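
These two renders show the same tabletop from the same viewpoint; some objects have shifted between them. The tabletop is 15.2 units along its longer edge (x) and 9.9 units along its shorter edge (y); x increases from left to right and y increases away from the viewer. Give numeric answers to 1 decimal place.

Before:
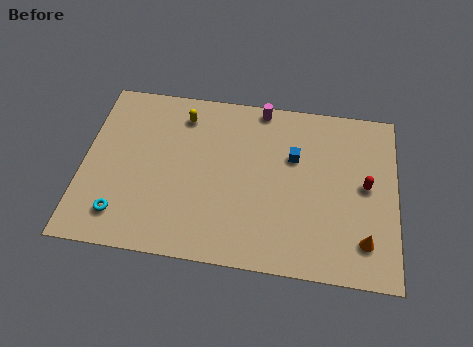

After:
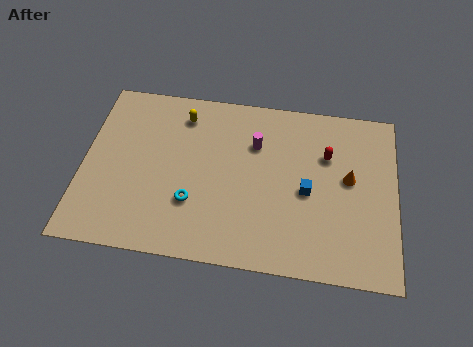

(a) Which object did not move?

the yellow capsule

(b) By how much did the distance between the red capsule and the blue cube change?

-1.3

They were about 3.7 units apart before and 2.4 after — 1.3 units closer together.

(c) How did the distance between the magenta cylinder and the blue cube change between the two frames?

+0.3

They were about 3.2 units apart before and 3.5 after — 0.3 units further apart.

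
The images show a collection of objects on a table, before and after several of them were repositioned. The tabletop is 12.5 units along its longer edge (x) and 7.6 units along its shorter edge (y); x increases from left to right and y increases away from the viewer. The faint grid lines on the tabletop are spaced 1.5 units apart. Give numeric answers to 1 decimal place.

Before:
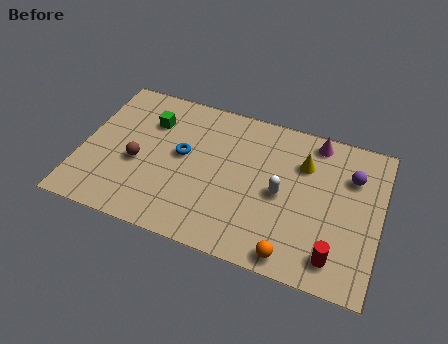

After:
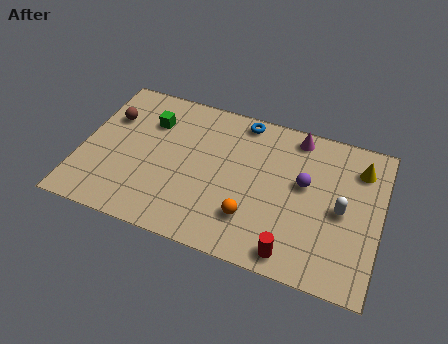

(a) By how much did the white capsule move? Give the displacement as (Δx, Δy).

(2.5, 0.0)

The white capsule was at about (8.4, 3.6) and moved to about (10.9, 3.6).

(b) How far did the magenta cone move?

0.8

The magenta cone moved from about (9.6, 6.7) to (8.8, 6.7), a distance of √(0.8² + 0.0²) ≈ 0.8.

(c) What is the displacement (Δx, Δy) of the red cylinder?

(-1.7, -0.4)

The red cylinder was at about (10.8, 1.3) and moved to about (9.1, 0.9).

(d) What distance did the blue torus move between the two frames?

3.5

The blue torus moved from about (4.2, 4.2) to (6.5, 6.8), a distance of √(2.3² + 2.6²) ≈ 3.5.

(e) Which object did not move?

the green cube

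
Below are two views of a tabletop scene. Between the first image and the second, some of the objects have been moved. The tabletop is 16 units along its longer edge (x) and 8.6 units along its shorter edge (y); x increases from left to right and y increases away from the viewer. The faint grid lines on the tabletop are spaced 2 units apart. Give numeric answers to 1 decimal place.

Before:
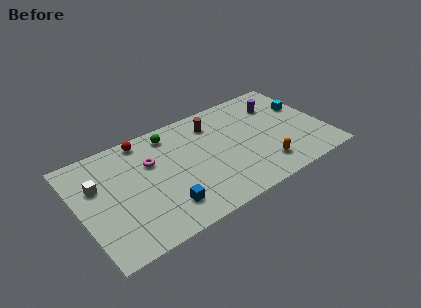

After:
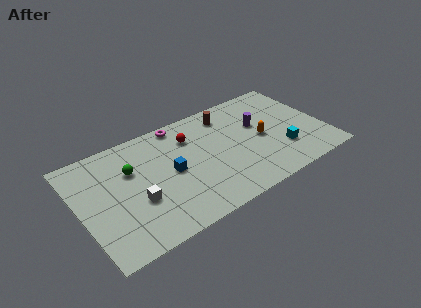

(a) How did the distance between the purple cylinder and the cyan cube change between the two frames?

+1.2

Before: roughly 1.8 units apart; after: 3.0. That's 1.2 units further apart.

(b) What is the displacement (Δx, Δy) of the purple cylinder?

(-1.5, -1.1)

The purple cylinder started near (13.4, 6.4) and ended near (11.9, 5.3).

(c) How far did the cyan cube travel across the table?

3.6

The cyan cube was near (15.0, 5.5) before and (13.0, 2.5) after, so it travelled √(2.0² + 3.0²) ≈ 3.6 units.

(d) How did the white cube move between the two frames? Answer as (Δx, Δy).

(2.2, -2.4)

The white cube started near (1.3, 5.6) and ended near (3.5, 3.2).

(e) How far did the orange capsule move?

2.3

The orange capsule was near (11.6, 1.8) before and (11.9, 4.1) after, so it travelled √(0.3² + 2.3²) ≈ 2.3 units.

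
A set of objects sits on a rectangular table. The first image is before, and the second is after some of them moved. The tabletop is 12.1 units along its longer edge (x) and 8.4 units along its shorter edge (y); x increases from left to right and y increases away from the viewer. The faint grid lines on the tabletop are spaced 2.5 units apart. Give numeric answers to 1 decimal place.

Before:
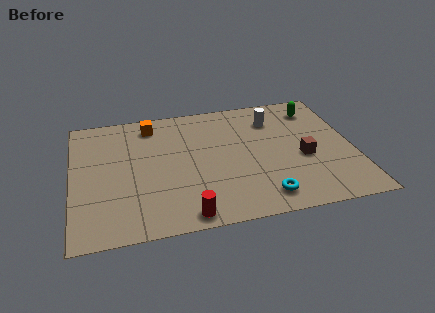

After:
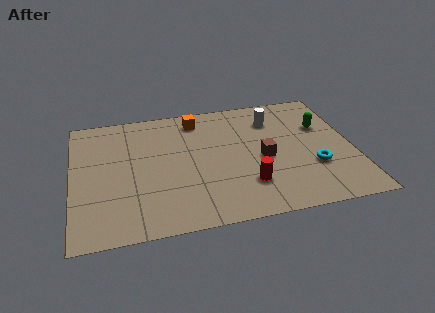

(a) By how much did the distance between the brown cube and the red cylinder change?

-4.1

They were about 5.9 units apart before and 1.8 after — 4.1 units closer together.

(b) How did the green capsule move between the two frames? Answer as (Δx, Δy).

(0.2, -1.3)

The green capsule started near (10.7, 6.8) and ended near (10.9, 5.5).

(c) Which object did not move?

the white cylinder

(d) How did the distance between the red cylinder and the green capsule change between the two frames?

-3.7

They were about 8.5 units apart before and 4.8 after — 3.7 units closer together.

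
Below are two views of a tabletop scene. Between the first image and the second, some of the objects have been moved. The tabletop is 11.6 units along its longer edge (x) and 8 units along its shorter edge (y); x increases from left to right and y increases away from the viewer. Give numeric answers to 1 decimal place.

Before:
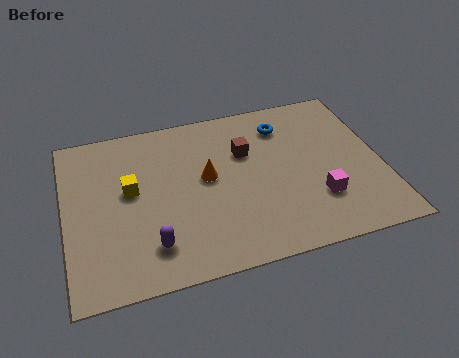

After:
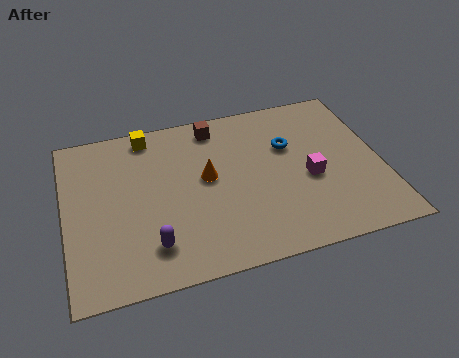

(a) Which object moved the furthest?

the yellow cube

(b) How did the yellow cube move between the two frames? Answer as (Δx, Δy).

(0.8, 2.6)

The yellow cube started near (2.4, 4.5) and ended near (3.2, 7.1).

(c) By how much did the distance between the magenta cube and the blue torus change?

-2.2

They were about 4.1 units apart before and 1.9 after — 2.2 units closer together.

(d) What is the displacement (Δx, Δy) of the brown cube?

(-1.0, 1.6)

From the two frames, the brown cube sits at roughly (6.7, 5.3) before and (5.7, 6.9) after.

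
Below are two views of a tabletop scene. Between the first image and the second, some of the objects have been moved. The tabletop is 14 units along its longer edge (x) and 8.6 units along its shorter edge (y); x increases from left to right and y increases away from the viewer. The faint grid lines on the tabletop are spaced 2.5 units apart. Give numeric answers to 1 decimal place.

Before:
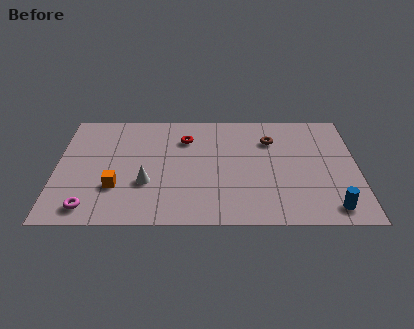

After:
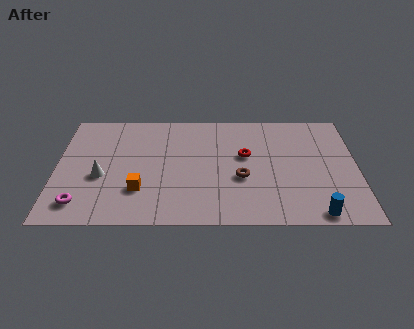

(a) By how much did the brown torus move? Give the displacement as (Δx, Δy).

(-1.4, -2.9)

The brown torus was at about (10.0, 6.3) and moved to about (8.6, 3.4).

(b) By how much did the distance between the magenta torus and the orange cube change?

+1.0

They were about 1.9 units apart before and 2.9 after — 1.0 units further apart.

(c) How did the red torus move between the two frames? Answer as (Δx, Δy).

(2.8, -1.3)

From the two frames, the red torus sits at roughly (6.0, 6.4) before and (8.8, 5.1) after.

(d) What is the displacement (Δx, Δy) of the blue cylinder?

(-0.7, -0.4)

The blue cylinder was at about (12.7, 1.2) and moved to about (12.0, 0.8).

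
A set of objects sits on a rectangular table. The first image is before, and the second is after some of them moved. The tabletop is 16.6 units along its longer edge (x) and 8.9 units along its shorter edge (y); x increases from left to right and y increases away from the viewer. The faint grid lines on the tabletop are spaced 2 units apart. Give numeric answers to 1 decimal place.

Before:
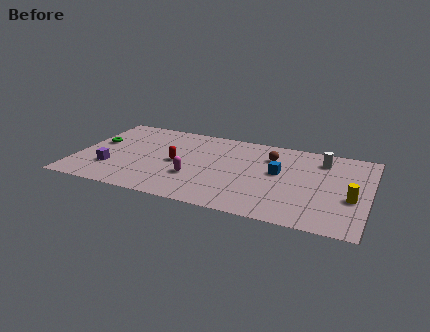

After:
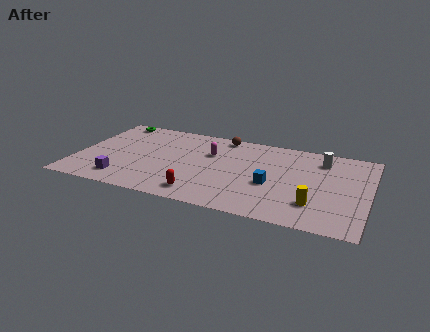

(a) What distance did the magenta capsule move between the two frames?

3.0

The magenta capsule was near (6.8, 3.0) before and (7.5, 5.9) after, so it travelled √(0.7² + 2.9²) ≈ 3.0 units.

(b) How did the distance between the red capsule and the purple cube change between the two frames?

+0.5

They were about 4.0 units apart before and 4.5 after — 0.5 units further apart.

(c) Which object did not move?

the white cylinder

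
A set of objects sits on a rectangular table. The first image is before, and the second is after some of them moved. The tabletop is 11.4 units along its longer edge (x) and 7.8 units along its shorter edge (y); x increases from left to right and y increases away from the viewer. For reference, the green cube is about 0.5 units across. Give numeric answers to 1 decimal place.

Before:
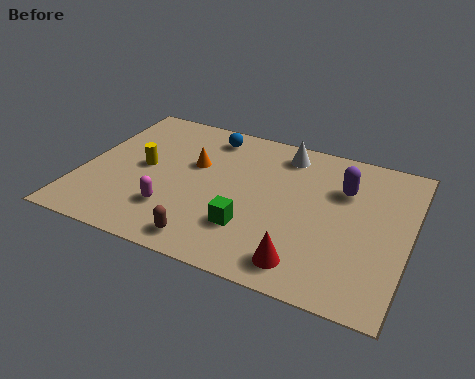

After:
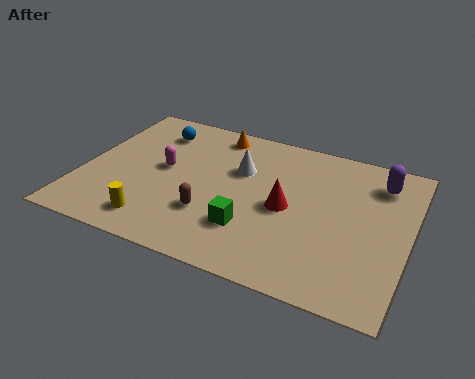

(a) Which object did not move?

the green cube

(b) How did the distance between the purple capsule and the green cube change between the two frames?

+1.4

They were about 4.3 units apart before and 5.7 after — 1.4 units further apart.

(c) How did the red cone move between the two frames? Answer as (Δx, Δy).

(-0.9, 2.5)

The red cone started near (8.1, 1.2) and ended near (7.2, 3.7).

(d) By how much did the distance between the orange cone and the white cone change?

-1.5

Before: roughly 3.5 units apart; after: 2.0. That's 1.5 units closer together.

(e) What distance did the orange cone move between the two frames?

2.1

The orange cone was near (3.8, 4.8) before and (4.3, 6.8) after, so it travelled √(0.5² + 2.0²) ≈ 2.1 units.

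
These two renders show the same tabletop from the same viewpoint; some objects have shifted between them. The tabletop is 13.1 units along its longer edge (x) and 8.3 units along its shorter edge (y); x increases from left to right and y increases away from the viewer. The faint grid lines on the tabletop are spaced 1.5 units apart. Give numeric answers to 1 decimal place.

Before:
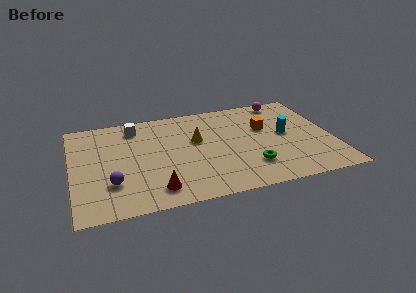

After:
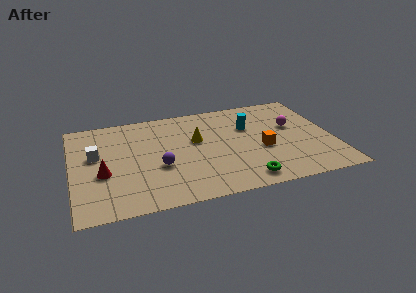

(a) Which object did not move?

the yellow cone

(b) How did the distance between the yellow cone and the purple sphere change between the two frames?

-2.4

The distance was about 5.1 in the first image and 2.7 in the second, so they moved 2.4 units closer together.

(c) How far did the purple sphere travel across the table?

2.5

From (1.9, 2.4) to (4.3, 3.2), the purple sphere covered √(2.4² + 0.8²) ≈ 2.5 units.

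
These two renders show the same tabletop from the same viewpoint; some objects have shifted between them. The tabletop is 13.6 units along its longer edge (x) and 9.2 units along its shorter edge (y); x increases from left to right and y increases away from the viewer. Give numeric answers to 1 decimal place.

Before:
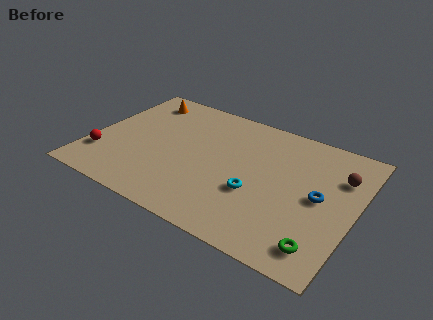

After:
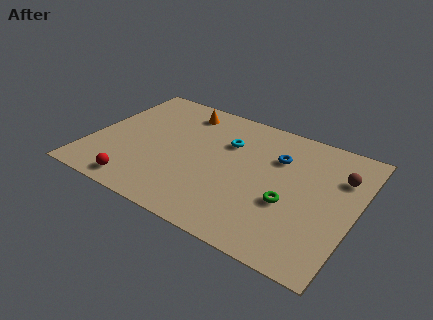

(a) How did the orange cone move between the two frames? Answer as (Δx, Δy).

(2.3, 0.0)

The orange cone was at about (1.9, 7.7) and moved to about (4.2, 7.7).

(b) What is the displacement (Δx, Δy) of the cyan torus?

(-1.9, 2.9)

The cyan torus was at about (8.7, 3.4) and moved to about (6.8, 6.3).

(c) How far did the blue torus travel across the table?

3.0

The blue torus was near (11.8, 4.6) before and (9.4, 6.4) after, so it travelled √(2.4² + 1.8²) ≈ 3.0 units.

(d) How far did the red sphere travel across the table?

2.6

From (0.8, 2.4) to (3.0, 1.1), the red sphere covered √(2.2² + 1.3²) ≈ 2.6 units.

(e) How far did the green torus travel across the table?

2.8

The green torus moved from about (12.3, 1.5) to (10.4, 3.5), a distance of √(1.9² + 2.0²) ≈ 2.8.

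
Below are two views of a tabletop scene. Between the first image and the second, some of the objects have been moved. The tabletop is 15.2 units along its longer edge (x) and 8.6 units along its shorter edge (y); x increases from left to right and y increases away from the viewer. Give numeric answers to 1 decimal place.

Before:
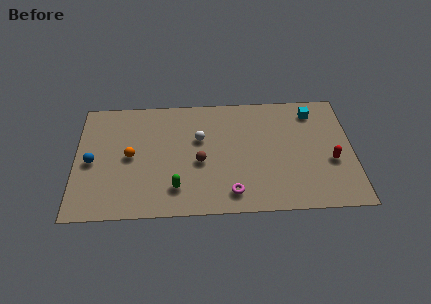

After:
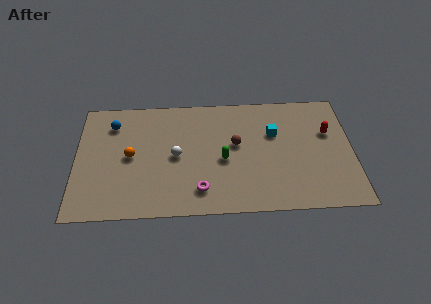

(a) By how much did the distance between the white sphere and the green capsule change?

-1.1

Before: roughly 3.7 units apart; after: 2.6. That's 1.1 units closer together.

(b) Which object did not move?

the orange sphere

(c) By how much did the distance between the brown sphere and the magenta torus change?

+0.9

Before: roughly 2.9 units apart; after: 3.8. That's 0.9 units further apart.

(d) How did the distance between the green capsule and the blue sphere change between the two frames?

+1.7

The distance was about 5.1 in the first image and 6.8 in the second, so they moved 1.7 units further apart.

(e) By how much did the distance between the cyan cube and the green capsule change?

-5.9

Before: roughly 9.2 units apart; after: 3.3. That's 5.9 units closer together.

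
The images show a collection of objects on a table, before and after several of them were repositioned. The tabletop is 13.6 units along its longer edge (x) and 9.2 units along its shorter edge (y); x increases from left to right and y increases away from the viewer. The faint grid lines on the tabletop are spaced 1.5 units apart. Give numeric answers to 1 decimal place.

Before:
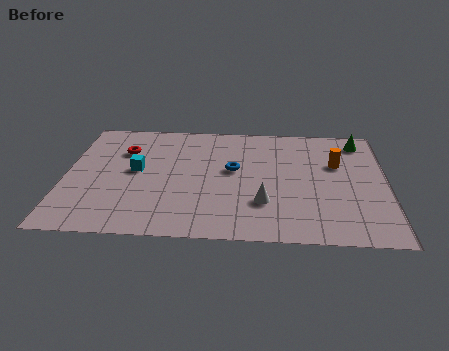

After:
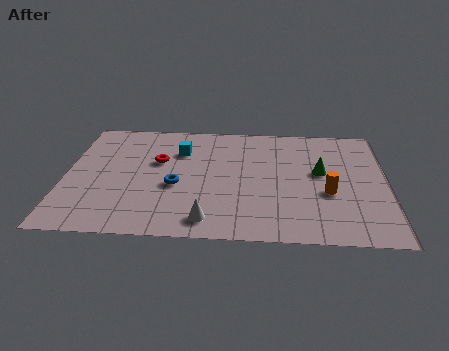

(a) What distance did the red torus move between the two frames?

1.7

The red torus was near (2.4, 6.5) before and (3.9, 5.7) after, so it travelled √(1.5² + 0.8²) ≈ 1.7 units.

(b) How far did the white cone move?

2.7

The white cone moved from about (8.4, 2.7) to (6.1, 1.3), a distance of √(2.3² + 1.4²) ≈ 2.7.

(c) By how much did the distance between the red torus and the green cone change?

-3.3

The distance was about 10.2 in the first image and 6.9 in the second, so they moved 3.3 units closer together.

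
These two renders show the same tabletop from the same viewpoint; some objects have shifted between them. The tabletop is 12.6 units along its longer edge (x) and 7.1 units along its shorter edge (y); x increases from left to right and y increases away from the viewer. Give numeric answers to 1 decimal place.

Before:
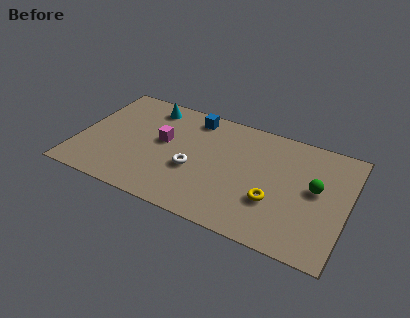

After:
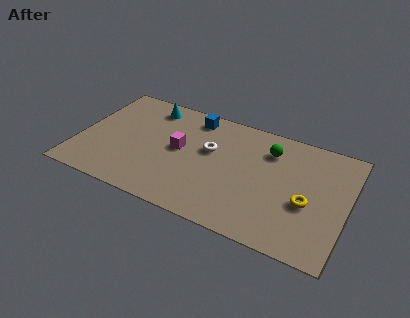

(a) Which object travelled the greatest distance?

the green sphere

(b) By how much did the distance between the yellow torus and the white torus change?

+1.1

The distance was about 3.8 in the first image and 4.9 in the second, so they moved 1.1 units further apart.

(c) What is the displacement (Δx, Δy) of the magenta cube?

(0.8, -0.2)

The magenta cube was at about (3.9, 4.0) and moved to about (4.7, 3.8).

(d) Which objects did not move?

the cyan cone and the blue cube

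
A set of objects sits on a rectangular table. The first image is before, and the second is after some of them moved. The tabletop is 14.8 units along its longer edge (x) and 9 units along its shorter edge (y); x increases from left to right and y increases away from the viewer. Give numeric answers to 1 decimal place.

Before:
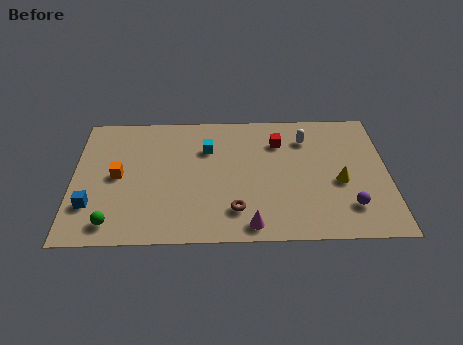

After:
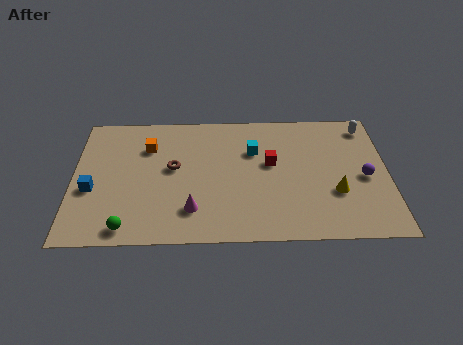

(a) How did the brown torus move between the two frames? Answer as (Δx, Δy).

(-2.9, 3.0)

The brown torus was at about (7.6, 2.0) and moved to about (4.7, 5.0).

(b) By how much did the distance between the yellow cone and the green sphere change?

-1.0

The distance was about 10.9 in the first image and 9.9 in the second, so they moved 1.0 units closer together.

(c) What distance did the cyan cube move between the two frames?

2.2

The cyan cube moved from about (6.3, 6.3) to (8.5, 6.1), a distance of √(2.2² + 0.2²) ≈ 2.2.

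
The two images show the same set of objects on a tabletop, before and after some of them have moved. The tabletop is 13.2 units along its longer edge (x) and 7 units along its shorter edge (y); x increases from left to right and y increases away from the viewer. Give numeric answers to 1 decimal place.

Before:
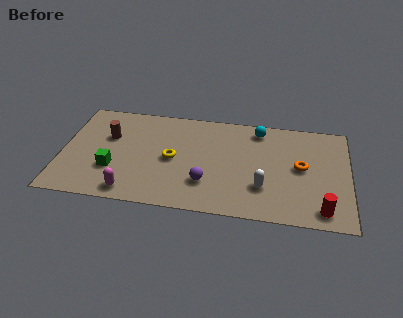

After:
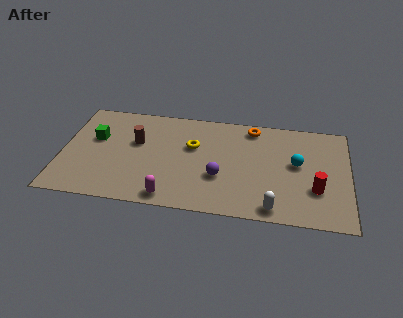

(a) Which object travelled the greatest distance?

the orange torus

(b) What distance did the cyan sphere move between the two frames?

2.8

The cyan sphere moved from about (9.0, 6.0) to (10.8, 3.9), a distance of √(1.8² + 2.1²) ≈ 2.8.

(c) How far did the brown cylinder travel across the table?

1.3

From (2.1, 4.5) to (3.4, 4.3), the brown cylinder covered √(1.3² + 0.2²) ≈ 1.3 units.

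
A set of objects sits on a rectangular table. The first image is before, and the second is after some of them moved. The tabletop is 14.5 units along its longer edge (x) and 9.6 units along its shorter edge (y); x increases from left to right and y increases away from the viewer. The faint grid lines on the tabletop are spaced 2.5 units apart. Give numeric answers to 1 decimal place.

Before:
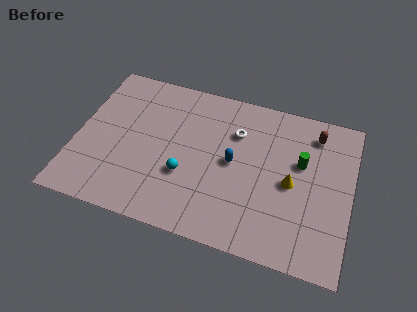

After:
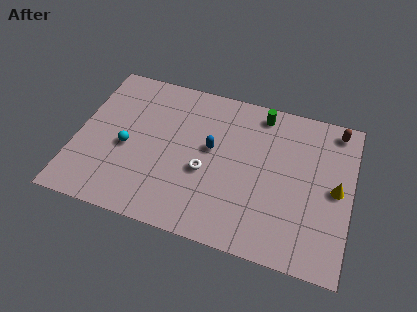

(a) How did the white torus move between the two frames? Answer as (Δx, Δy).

(-1.4, -2.9)

The white torus was at about (8.3, 6.8) and moved to about (6.9, 3.9).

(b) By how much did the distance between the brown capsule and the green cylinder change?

+1.9

Before: roughly 2.1 units apart; after: 4.0. That's 1.9 units further apart.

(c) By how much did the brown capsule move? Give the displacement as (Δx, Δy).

(1.1, 0.6)

The brown capsule started near (12.4, 7.9) and ended near (13.5, 8.5).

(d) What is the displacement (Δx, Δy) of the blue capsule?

(-1.2, 0.5)

The blue capsule was at about (8.3, 4.9) and moved to about (7.1, 5.4).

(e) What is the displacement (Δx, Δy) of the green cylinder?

(-2.3, 2.5)

From the two frames, the green cylinder sits at roughly (11.8, 5.9) before and (9.5, 8.4) after.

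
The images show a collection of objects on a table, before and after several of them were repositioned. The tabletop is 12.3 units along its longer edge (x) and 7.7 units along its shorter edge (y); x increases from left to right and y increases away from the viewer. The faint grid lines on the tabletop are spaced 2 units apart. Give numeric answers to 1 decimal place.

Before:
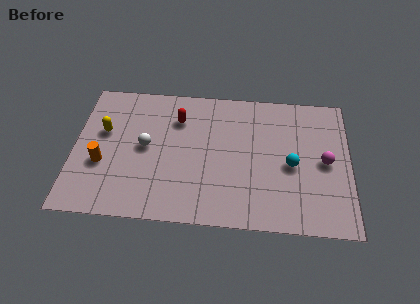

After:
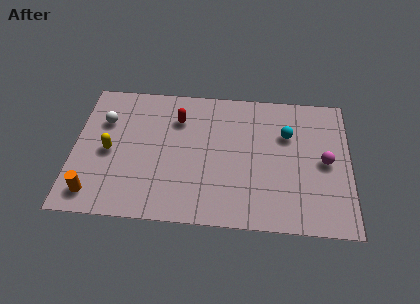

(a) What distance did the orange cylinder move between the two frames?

1.7

The orange cylinder was near (1.3, 2.9) before and (1.0, 1.2) after, so it travelled √(0.3² + 1.7²) ≈ 1.7 units.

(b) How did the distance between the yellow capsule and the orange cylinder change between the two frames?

+0.7

Before: roughly 1.8 units apart; after: 2.5. That's 0.7 units further apart.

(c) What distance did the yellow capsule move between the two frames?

1.1

The yellow capsule moved from about (1.3, 4.7) to (1.6, 3.6), a distance of √(0.3² + 1.1²) ≈ 1.1.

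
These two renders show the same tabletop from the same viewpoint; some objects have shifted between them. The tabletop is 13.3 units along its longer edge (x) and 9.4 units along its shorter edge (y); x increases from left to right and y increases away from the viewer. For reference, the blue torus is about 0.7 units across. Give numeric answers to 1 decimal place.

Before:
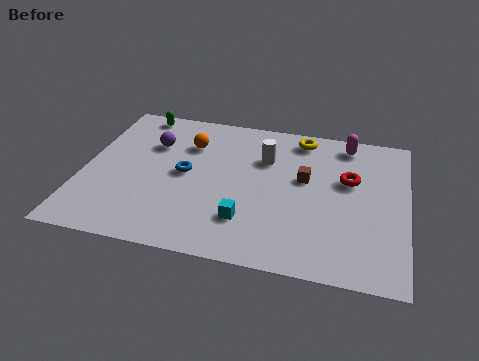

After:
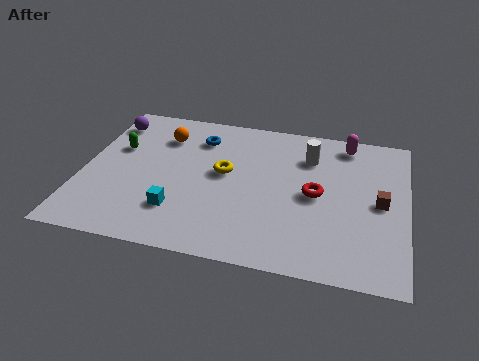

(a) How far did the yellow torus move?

4.2

The yellow torus was near (8.8, 8.2) before and (5.8, 5.2) after, so it travelled √(3.0² + 3.0²) ≈ 4.2 units.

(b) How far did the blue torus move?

2.5

From (4.2, 4.8) to (4.6, 7.3), the blue torus covered √(0.4² + 2.5²) ≈ 2.5 units.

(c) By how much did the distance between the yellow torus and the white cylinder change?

+1.6

The distance was about 2.2 in the first image and 3.8 in the second, so they moved 1.6 units further apart.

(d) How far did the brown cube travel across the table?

3.2

The brown cube was near (9.1, 5.5) before and (12.2, 4.6) after, so it travelled √(3.1² + 0.9²) ≈ 3.2 units.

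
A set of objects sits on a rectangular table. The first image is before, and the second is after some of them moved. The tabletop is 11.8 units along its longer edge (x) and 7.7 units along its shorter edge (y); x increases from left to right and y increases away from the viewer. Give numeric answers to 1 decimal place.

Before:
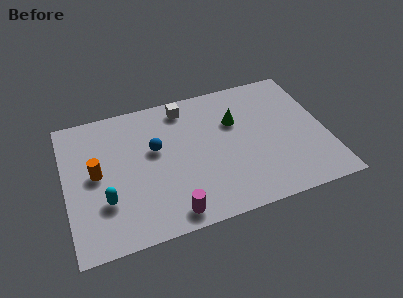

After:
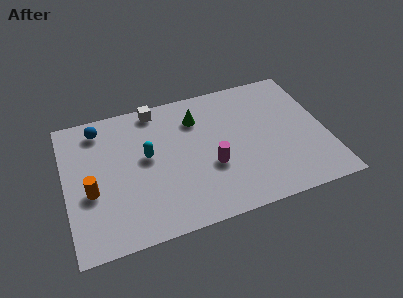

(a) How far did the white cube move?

1.3

The white cube moved from about (5.6, 6.6) to (4.3, 6.9), a distance of √(1.3² + 0.3²) ≈ 1.3.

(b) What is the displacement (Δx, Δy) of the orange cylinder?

(-0.3, -0.9)

The orange cylinder started near (1.4, 4.0) and ended near (1.1, 3.1).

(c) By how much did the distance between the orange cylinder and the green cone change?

-0.8

Before: roughly 6.5 units apart; after: 5.7. That's 0.8 units closer together.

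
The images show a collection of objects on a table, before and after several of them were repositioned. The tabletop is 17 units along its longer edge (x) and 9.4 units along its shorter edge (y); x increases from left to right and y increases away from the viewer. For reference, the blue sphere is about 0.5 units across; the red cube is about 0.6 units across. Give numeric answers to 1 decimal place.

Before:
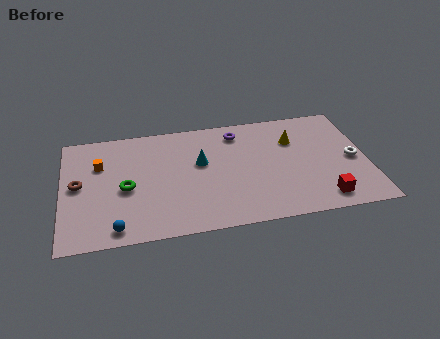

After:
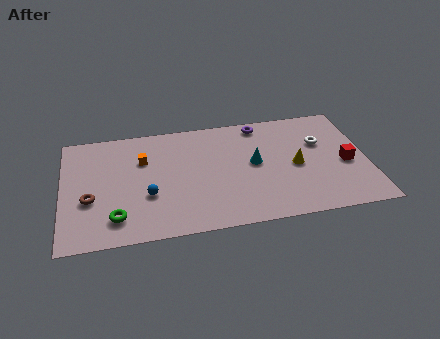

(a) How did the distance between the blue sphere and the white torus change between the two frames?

-3.5

The distance was about 13.7 in the first image and 10.2 in the second, so they moved 3.5 units closer together.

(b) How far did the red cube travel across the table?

3.1

The red cube moved from about (14.3, 1.4) to (15.8, 4.1), a distance of √(1.5² + 2.7²) ≈ 3.1.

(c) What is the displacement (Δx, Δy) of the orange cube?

(2.4, 0.0)

From the two frames, the orange cube sits at roughly (2.1, 6.4) before and (4.5, 6.4) after.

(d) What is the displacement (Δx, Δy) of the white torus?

(-1.7, 1.7)

The white torus started near (16.2, 4.4) and ended near (14.5, 6.1).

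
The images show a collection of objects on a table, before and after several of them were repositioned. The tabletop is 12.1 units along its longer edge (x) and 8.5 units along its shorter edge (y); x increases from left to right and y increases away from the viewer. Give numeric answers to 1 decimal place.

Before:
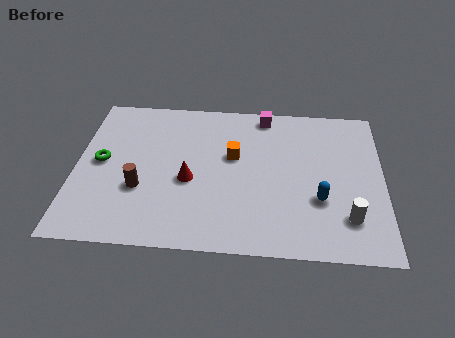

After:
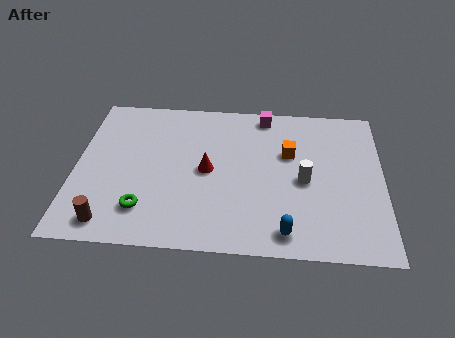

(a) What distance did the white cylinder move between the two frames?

2.5

From (10.7, 2.0) to (9.0, 3.9), the white cylinder covered √(1.7² + 1.9²) ≈ 2.5 units.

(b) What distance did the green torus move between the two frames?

3.1

The green torus was near (1.0, 4.4) before and (2.8, 1.9) after, so it travelled √(1.8² + 2.5²) ≈ 3.1 units.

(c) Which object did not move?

the magenta cube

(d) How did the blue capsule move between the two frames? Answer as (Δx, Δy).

(-1.3, -1.8)

The blue capsule was at about (9.6, 2.9) and moved to about (8.3, 1.1).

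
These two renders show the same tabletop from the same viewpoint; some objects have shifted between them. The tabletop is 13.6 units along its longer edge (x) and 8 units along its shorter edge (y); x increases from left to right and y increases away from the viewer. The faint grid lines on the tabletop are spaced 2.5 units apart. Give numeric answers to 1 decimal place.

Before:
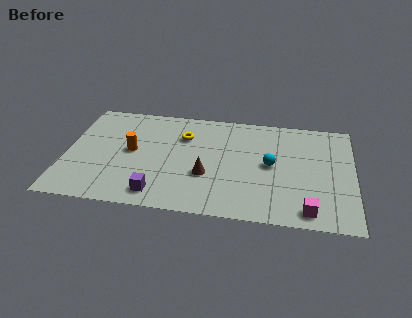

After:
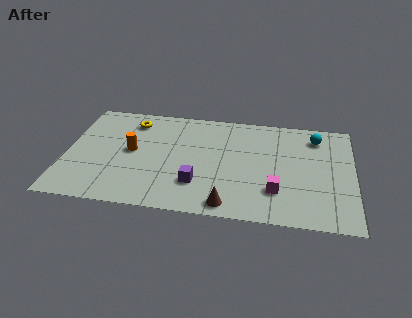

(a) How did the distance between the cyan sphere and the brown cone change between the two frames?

+3.7

The distance was about 3.2 in the first image and 6.9 in the second, so they moved 3.7 units further apart.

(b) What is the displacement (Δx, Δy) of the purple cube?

(1.8, 1.0)

The purple cube was at about (4.5, 1.2) and moved to about (6.3, 2.2).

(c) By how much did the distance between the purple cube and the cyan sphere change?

+1.0

They were about 6.0 units apart before and 7.0 after — 1.0 units further apart.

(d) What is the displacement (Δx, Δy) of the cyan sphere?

(2.1, 2.4)

From the two frames, the cyan sphere sits at roughly (9.7, 4.1) before and (11.8, 6.5) after.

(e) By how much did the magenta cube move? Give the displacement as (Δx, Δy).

(-1.5, 1.2)

From the two frames, the magenta cube sits at roughly (11.5, 1.0) before and (10.0, 2.2) after.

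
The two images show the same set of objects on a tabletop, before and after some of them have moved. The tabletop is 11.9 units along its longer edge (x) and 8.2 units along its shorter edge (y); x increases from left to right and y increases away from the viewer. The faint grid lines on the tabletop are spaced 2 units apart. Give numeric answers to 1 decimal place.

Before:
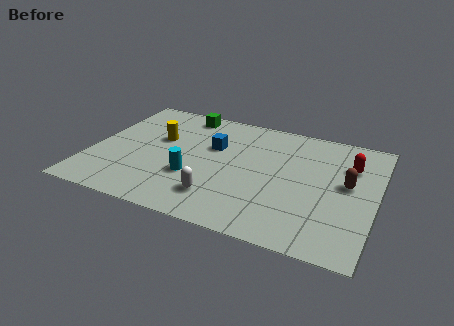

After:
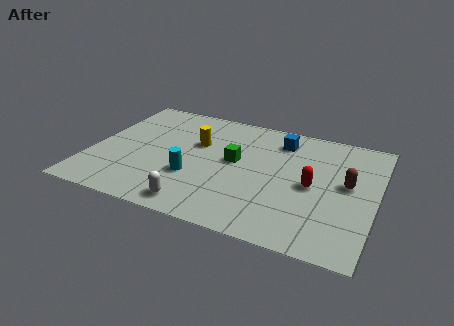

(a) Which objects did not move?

the cyan cylinder and the brown capsule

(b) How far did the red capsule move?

2.4

The red capsule was near (10.7, 5.8) before and (9.3, 3.9) after, so it travelled √(1.4² + 1.9²) ≈ 2.4 units.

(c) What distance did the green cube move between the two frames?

3.7

The green cube moved from about (3.5, 7.2) to (6.0, 4.5), a distance of √(2.5² + 2.7²) ≈ 3.7.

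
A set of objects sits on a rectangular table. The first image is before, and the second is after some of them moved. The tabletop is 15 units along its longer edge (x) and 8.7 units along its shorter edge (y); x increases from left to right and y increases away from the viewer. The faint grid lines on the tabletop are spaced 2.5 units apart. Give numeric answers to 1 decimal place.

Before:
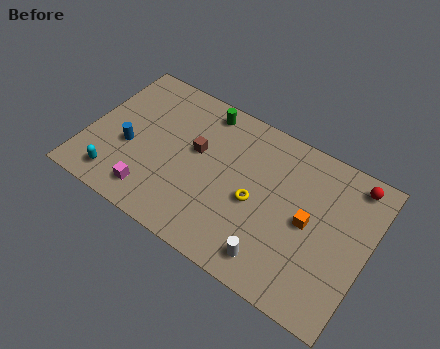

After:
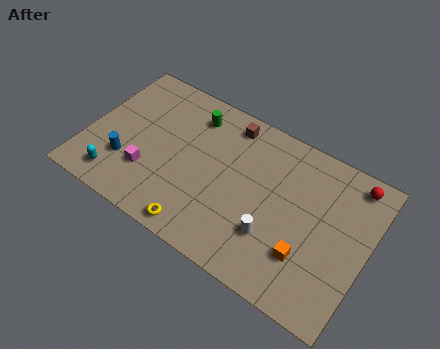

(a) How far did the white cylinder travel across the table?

1.2

The white cylinder was near (10.5, 1.4) before and (10.3, 2.6) after, so it travelled √(0.2² + 1.2²) ≈ 1.2 units.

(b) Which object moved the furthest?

the yellow torus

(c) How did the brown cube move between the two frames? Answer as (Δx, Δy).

(1.4, 2.4)

The brown cube was at about (5.7, 5.1) and moved to about (7.1, 7.5).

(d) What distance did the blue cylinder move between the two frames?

0.9

From (2.3, 3.5) to (2.3, 2.6), the blue cylinder covered √(0.0² + 0.9²) ≈ 0.9 units.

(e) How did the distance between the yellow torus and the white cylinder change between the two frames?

+1.2

The distance was about 2.9 in the first image and 4.1 in the second, so they moved 1.2 units further apart.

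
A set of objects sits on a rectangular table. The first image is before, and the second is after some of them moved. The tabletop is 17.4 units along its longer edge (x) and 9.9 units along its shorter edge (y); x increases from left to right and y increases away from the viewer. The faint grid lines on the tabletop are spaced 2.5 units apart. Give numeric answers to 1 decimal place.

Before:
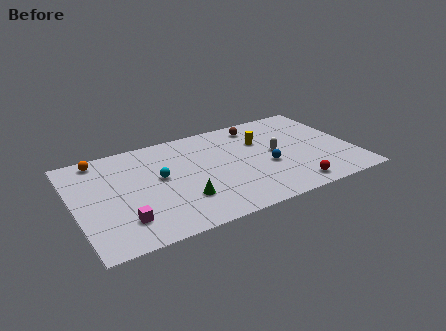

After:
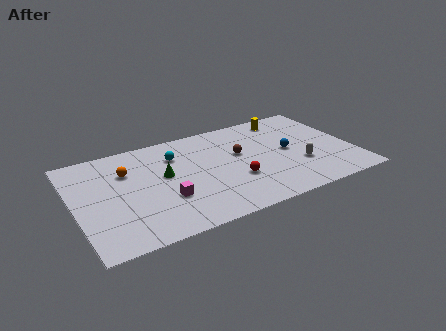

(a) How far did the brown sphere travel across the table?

2.9

The brown sphere was near (11.9, 8.4) before and (10.4, 5.9) after, so it travelled √(1.5² + 2.5²) ≈ 2.9 units.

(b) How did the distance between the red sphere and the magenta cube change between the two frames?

-6.0

The distance was about 10.4 in the first image and 4.4 in the second, so they moved 6.0 units closer together.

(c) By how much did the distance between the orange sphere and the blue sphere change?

-0.9

The distance was about 11.1 in the first image and 10.2 in the second, so they moved 0.9 units closer together.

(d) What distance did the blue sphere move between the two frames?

1.8

The blue sphere moved from about (11.9, 4.0) to (13.4, 5.0), a distance of √(1.5² + 1.0²) ≈ 1.8.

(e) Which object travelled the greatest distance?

the red sphere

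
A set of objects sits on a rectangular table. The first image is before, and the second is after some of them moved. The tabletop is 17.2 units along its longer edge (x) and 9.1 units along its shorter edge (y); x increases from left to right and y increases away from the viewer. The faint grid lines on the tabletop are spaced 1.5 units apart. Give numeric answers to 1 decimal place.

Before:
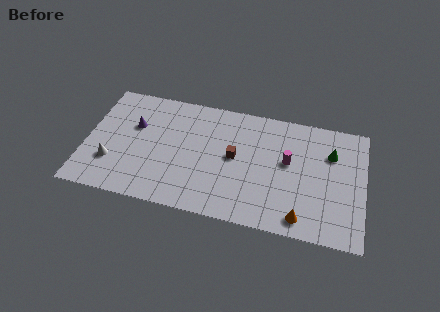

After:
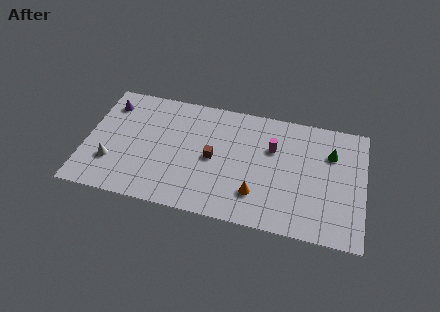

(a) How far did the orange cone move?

3.0

From (13.5, 1.2) to (10.7, 2.3), the orange cone covered √(2.8² + 1.1²) ≈ 3.0 units.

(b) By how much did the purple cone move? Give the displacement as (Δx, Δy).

(-1.7, 1.4)

The purple cone was at about (2.9, 5.8) and moved to about (1.2, 7.2).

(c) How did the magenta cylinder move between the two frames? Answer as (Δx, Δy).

(-1.0, 0.8)

The magenta cylinder was at about (12.5, 5.2) and moved to about (11.5, 6.0).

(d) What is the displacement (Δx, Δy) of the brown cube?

(-1.3, -0.4)

The brown cube was at about (9.2, 4.8) and moved to about (7.9, 4.4).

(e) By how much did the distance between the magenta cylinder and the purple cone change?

+0.8

They were about 9.6 units apart before and 10.4 after — 0.8 units further apart.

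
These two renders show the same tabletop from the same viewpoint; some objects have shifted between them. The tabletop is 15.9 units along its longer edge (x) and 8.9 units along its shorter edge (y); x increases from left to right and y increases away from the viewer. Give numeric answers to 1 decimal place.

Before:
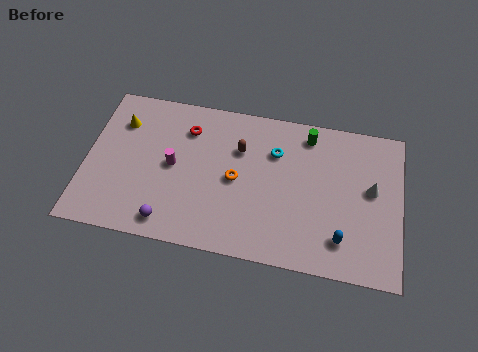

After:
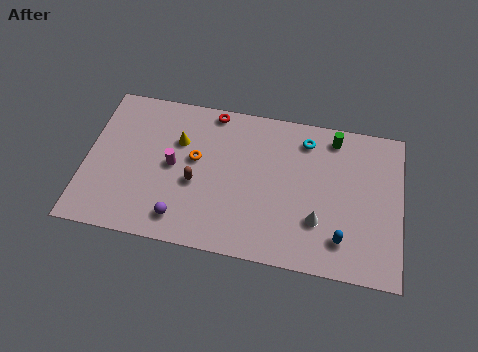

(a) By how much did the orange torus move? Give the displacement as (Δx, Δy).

(-2.1, 0.8)

The orange torus was at about (7.6, 4.3) and moved to about (5.5, 5.1).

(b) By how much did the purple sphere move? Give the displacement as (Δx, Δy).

(0.6, 0.3)

The purple sphere was at about (4.4, 1.2) and moved to about (5.0, 1.5).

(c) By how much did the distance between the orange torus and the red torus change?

-0.5

They were about 3.6 units apart before and 3.1 after — 0.5 units closer together.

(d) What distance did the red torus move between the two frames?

1.8

The red torus moved from about (5.0, 6.8) to (6.2, 8.1), a distance of √(1.2² + 1.3²) ≈ 1.8.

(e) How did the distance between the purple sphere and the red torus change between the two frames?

+1.1

The distance was about 5.6 in the first image and 6.7 in the second, so they moved 1.1 units further apart.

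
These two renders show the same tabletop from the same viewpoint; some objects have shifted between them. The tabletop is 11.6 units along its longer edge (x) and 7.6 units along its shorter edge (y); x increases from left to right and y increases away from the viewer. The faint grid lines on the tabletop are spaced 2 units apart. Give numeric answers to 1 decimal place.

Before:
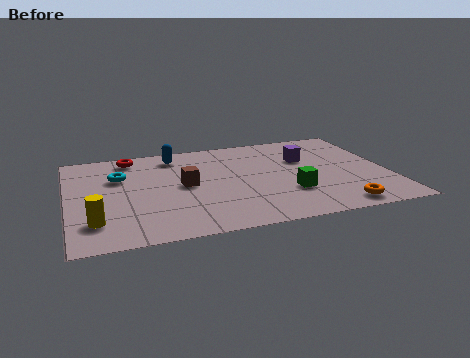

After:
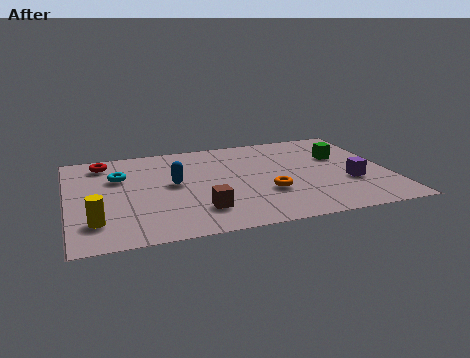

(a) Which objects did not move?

the cyan torus and the yellow cylinder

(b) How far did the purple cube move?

2.7

The purple cube moved from about (8.7, 5.0) to (10.1, 2.7), a distance of √(1.4² + 2.3²) ≈ 2.7.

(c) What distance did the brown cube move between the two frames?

2.1

The brown cube was near (4.2, 3.9) before and (4.6, 1.8) after, so it travelled √(0.4² + 2.1²) ≈ 2.1 units.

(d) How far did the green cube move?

3.3

The green cube was near (7.9, 2.4) before and (10.0, 4.9) after, so it travelled √(2.1² + 2.5²) ≈ 3.3 units.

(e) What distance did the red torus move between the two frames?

1.0

From (2.4, 6.6) to (1.4, 6.4), the red torus covered √(1.0² + 0.2²) ≈ 1.0 units.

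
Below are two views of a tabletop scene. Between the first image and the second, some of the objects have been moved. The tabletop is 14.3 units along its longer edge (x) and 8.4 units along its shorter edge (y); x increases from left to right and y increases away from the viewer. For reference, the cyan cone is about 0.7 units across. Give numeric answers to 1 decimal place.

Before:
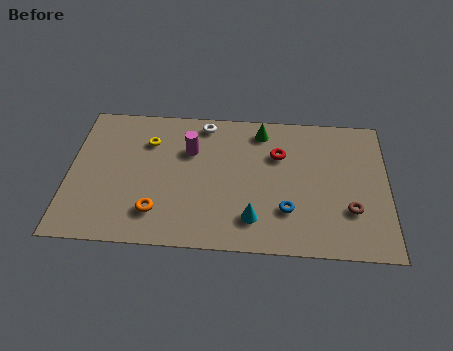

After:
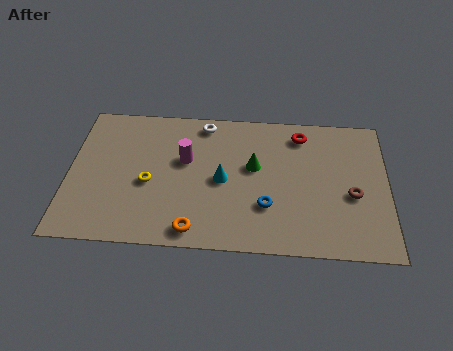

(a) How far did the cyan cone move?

2.6

The cyan cone moved from about (8.3, 1.8) to (6.9, 4.0), a distance of √(1.4² + 2.2²) ≈ 2.6.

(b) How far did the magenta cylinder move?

0.6

The magenta cylinder was near (5.4, 5.7) before and (5.2, 5.1) after, so it travelled √(0.2² + 0.6²) ≈ 0.6 units.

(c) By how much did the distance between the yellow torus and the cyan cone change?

-3.1

Before: roughly 6.4 units apart; after: 3.3. That's 3.1 units closer together.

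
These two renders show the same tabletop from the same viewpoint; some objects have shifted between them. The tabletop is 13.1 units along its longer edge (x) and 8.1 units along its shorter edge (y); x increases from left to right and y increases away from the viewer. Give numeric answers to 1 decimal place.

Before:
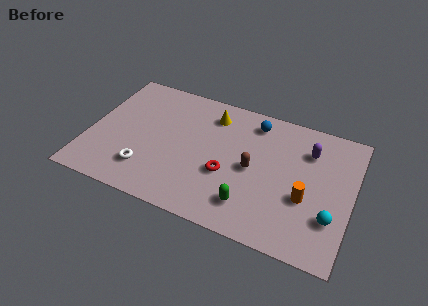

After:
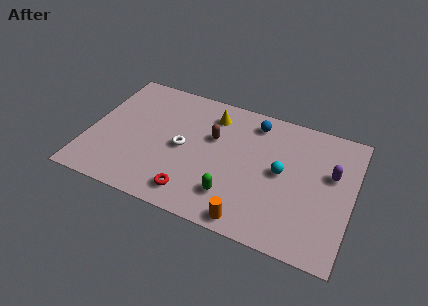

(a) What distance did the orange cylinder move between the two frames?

3.4

The orange cylinder was near (10.9, 3.1) before and (8.4, 0.8) after, so it travelled √(2.5² + 2.3²) ≈ 3.4 units.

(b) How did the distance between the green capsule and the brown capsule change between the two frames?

+1.3

Before: roughly 2.2 units apart; after: 3.5. That's 1.3 units further apart.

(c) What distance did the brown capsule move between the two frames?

2.4

From (8.2, 3.9) to (6.1, 5.1), the brown capsule covered √(2.1² + 1.2²) ≈ 2.4 units.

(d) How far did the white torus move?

2.6

The white torus was near (3.1, 1.9) before and (4.7, 3.9) after, so it travelled √(1.6² + 2.0²) ≈ 2.6 units.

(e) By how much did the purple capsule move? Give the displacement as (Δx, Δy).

(1.2, -1.0)

From the two frames, the purple capsule sits at roughly (10.8, 6.0) before and (12.0, 5.0) after.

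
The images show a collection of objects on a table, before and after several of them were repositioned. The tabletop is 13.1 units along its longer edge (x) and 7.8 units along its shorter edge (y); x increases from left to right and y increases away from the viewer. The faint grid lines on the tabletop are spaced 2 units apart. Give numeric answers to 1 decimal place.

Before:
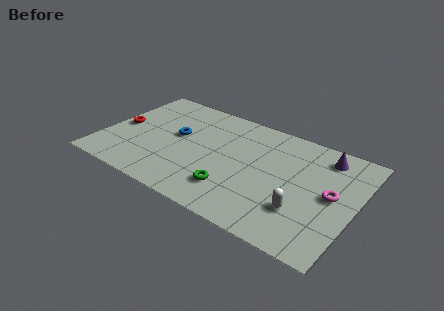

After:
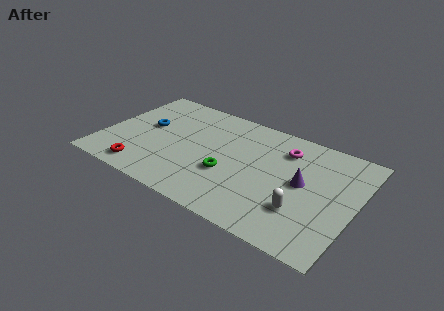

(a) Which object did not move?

the white capsule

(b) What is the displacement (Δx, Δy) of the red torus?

(1.7, -2.7)

The red torus started near (0.8, 3.8) and ended near (2.5, 1.1).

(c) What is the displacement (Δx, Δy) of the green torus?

(-0.4, 1.0)

The green torus was at about (7.1, 1.9) and moved to about (6.7, 2.9).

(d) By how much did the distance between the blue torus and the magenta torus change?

-0.9

Before: roughly 8.2 units apart; after: 7.3. That's 0.9 units closer together.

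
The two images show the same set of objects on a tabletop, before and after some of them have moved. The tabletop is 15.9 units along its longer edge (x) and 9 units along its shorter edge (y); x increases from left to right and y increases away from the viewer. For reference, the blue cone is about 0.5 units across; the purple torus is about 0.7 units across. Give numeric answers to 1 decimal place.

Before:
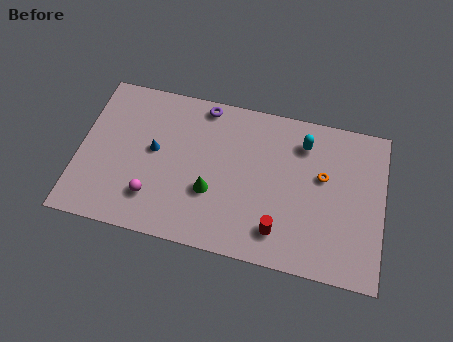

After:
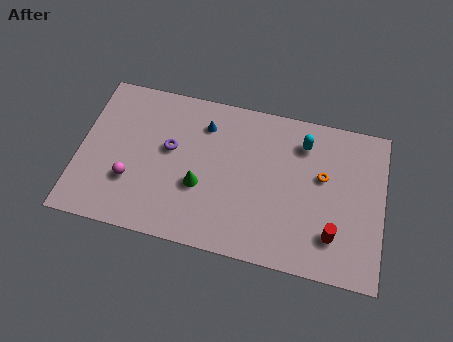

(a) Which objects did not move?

the cyan capsule and the orange torus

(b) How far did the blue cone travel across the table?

3.3

The blue cone was near (3.9, 4.9) before and (6.4, 7.0) after, so it travelled √(2.5² + 2.1²) ≈ 3.3 units.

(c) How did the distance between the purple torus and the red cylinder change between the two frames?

+1.6

They were about 7.6 units apart before and 9.2 after — 1.6 units further apart.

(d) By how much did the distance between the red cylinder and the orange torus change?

-0.9

They were about 4.2 units apart before and 3.3 after — 0.9 units closer together.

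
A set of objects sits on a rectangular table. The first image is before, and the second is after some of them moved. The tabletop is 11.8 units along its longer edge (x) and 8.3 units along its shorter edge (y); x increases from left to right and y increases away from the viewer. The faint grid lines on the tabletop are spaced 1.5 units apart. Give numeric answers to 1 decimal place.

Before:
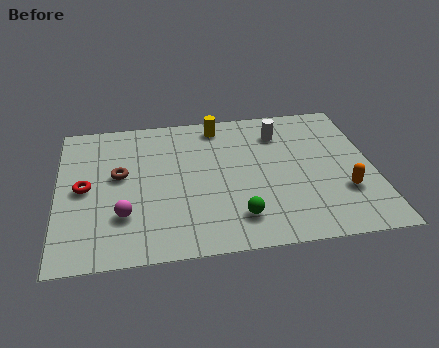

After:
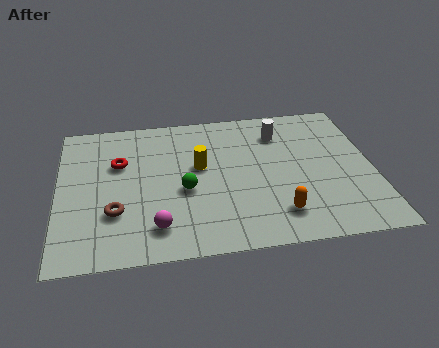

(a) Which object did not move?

the white cylinder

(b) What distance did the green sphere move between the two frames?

2.6

The green sphere was near (6.6, 1.7) before and (4.7, 3.5) after, so it travelled √(1.9² + 1.8²) ≈ 2.6 units.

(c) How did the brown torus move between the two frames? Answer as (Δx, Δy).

(-0.2, -2.1)

The brown torus started near (2.3, 4.7) and ended near (2.1, 2.6).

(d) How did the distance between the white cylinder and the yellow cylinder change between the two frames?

+1.1

The distance was about 2.4 in the first image and 3.5 in the second, so they moved 1.1 units further apart.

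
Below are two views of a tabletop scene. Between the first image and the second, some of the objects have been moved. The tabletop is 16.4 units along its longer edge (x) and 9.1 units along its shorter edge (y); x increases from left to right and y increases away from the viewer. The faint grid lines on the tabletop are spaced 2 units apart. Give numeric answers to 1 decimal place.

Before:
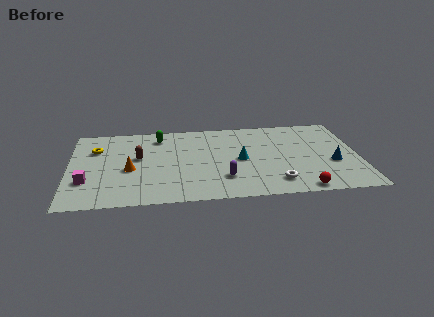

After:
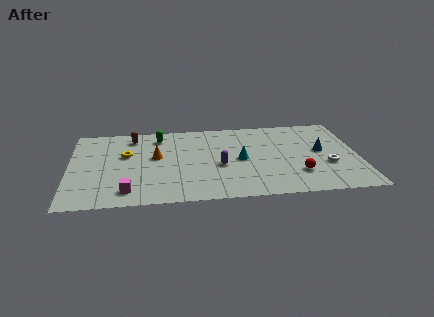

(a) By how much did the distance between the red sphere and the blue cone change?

-0.5

The distance was about 3.3 in the first image and 2.8 in the second, so they moved 0.5 units closer together.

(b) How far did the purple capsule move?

1.4

The purple capsule was near (8.7, 2.4) before and (8.5, 3.8) after, so it travelled √(0.2² + 1.4²) ≈ 1.4 units.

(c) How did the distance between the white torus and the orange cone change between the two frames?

+1.4

Before: roughly 8.5 units apart; after: 9.9. That's 1.4 units further apart.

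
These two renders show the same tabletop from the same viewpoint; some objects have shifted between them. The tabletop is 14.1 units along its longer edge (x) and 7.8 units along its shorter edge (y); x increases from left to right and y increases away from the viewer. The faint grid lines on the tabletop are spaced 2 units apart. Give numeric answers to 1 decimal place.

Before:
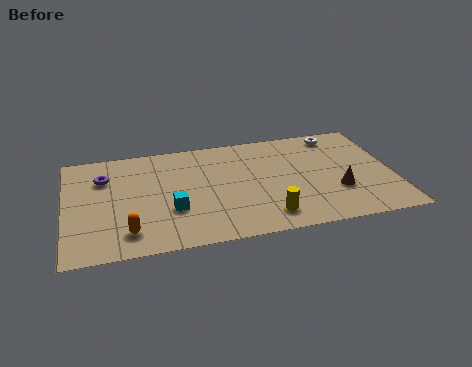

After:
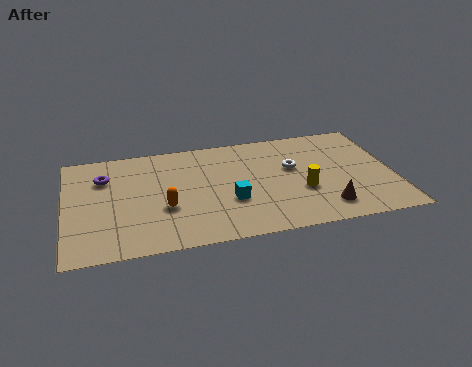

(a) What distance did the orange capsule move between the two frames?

2.1

The orange capsule moved from about (2.6, 1.5) to (4.2, 2.9), a distance of √(1.6² + 1.4²) ≈ 2.1.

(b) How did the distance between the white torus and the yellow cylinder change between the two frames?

-4.6

They were about 6.4 units apart before and 1.8 after — 4.6 units closer together.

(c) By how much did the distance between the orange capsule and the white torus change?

-4.8

The distance was about 10.7 in the first image and 5.9 in the second, so they moved 4.8 units closer together.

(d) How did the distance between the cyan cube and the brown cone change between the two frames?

-2.9

Before: roughly 7.1 units apart; after: 4.2. That's 2.9 units closer together.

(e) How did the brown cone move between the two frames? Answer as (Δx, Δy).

(-0.6, -1.1)

The brown cone was at about (11.6, 2.6) and moved to about (11.0, 1.5).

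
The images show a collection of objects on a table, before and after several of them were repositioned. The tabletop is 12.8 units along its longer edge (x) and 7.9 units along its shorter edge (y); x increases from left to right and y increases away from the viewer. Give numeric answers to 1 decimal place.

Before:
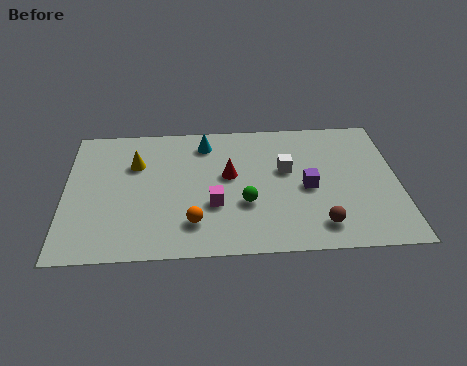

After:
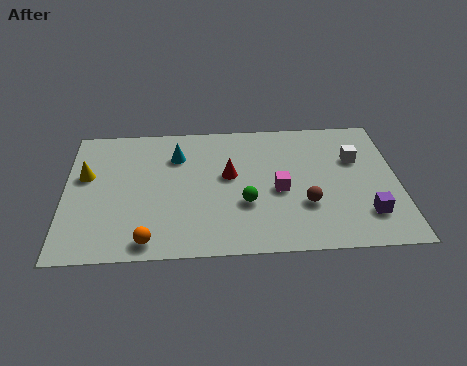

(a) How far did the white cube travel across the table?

2.7

The white cube was near (8.5, 4.7) before and (11.2, 5.2) after, so it travelled √(2.7² + 0.5²) ≈ 2.7 units.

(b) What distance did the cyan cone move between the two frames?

1.3

From (5.4, 6.5) to (4.3, 5.8), the cyan cone covered √(1.1² + 0.7²) ≈ 1.3 units.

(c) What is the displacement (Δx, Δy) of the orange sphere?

(-1.7, -0.9)

The orange sphere started near (4.9, 1.8) and ended near (3.2, 0.9).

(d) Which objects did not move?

the green sphere and the red cone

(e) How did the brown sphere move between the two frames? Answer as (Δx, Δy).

(-0.5, 1.2)

The brown sphere started near (9.7, 1.4) and ended near (9.2, 2.6).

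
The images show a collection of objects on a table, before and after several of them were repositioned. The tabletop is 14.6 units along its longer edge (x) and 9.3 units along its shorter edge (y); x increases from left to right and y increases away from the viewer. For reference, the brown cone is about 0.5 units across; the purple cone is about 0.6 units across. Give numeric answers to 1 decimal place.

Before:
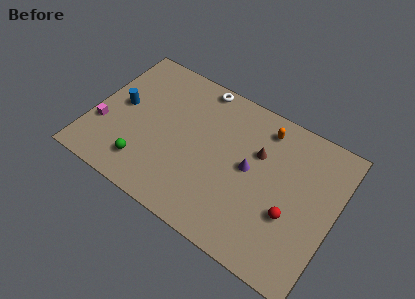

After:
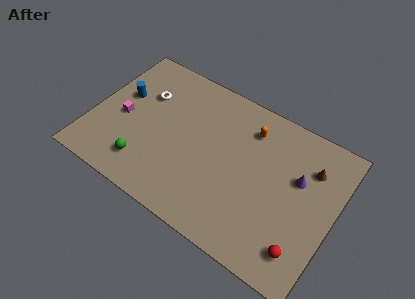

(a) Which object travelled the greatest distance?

the white torus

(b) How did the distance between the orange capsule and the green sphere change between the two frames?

-0.9

They were about 8.6 units apart before and 7.7 after — 0.9 units closer together.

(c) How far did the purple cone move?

2.9

From (9.5, 4.9) to (12.3, 5.8), the purple cone covered √(2.8² + 0.9²) ≈ 2.9 units.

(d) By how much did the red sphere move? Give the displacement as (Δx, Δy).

(1.0, -1.6)

The red sphere was at about (12.2, 3.4) and moved to about (13.2, 1.8).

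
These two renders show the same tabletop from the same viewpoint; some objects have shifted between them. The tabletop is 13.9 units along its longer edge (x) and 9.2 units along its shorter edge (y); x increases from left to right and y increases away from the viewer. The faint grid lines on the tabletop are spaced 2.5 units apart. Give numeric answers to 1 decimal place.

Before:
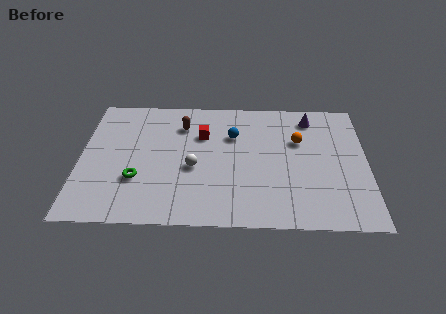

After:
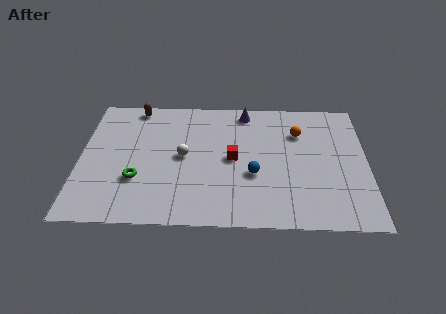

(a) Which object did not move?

the green torus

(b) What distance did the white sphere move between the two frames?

0.9

The white sphere moved from about (5.5, 3.9) to (5.0, 4.7), a distance of √(0.5² + 0.8²) ≈ 0.9.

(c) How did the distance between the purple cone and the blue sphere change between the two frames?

+0.6

Before: roughly 4.0 units apart; after: 4.6. That's 0.6 units further apart.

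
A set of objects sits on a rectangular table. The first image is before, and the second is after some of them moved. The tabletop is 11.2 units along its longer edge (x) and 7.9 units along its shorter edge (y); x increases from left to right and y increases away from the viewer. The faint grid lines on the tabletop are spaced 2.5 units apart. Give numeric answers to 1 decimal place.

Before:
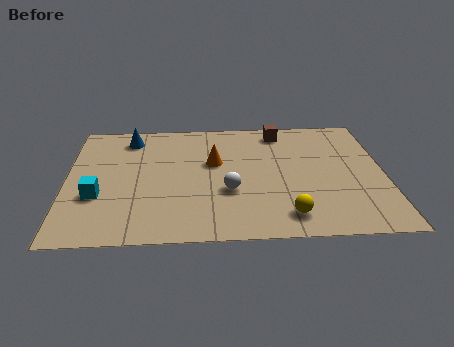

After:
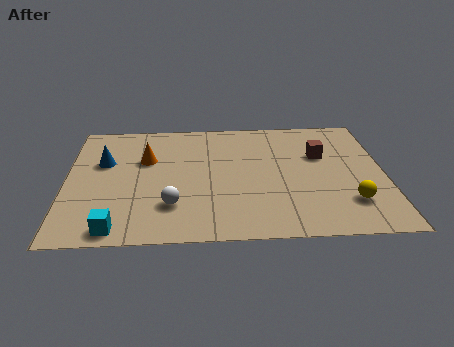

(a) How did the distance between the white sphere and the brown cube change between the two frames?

+1.8

The distance was about 4.3 in the first image and 6.1 in the second, so they moved 1.8 units further apart.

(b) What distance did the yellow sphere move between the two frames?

2.3

The yellow sphere moved from about (7.7, 1.3) to (9.9, 2.0), a distance of √(2.2² + 0.7²) ≈ 2.3.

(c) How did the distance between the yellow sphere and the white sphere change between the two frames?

+3.6

They were about 2.6 units apart before and 6.2 after — 3.6 units further apart.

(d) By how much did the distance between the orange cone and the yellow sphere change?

+3.4

Before: roughly 4.3 units apart; after: 7.7. That's 3.4 units further apart.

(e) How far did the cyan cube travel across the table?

2.1

The cyan cube was near (1.1, 2.8) before and (1.8, 0.8) after, so it travelled √(0.7² + 2.0²) ≈ 2.1 units.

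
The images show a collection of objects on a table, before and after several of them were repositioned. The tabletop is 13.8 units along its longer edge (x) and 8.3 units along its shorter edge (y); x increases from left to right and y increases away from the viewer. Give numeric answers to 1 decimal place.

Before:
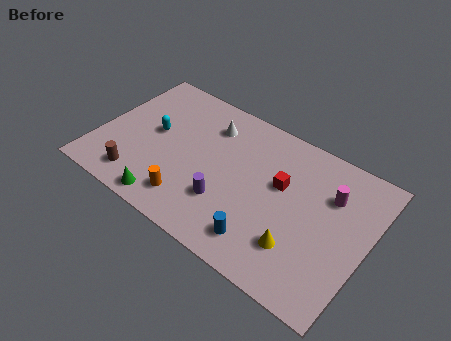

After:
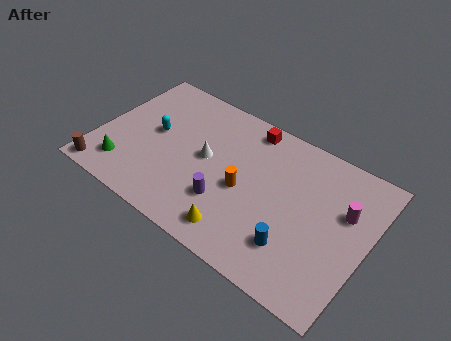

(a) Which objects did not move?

the purple cylinder and the cyan capsule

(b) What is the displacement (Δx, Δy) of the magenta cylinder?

(0.8, -0.5)

The magenta cylinder started near (11.7, 5.8) and ended near (12.5, 5.3).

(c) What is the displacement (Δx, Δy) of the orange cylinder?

(2.4, 2.1)

The orange cylinder was at about (5.2, 1.6) and moved to about (7.6, 3.7).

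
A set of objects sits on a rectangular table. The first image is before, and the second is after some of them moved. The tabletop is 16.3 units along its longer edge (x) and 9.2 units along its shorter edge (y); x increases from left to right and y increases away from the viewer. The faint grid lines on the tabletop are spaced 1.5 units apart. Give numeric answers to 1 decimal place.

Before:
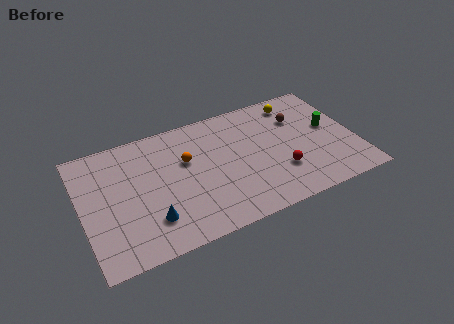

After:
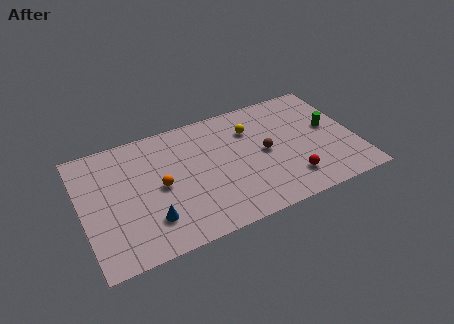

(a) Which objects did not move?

the green cylinder and the blue cone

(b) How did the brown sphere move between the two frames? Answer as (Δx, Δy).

(-2.3, -1.9)

The brown sphere was at about (13.2, 6.5) and moved to about (10.9, 4.6).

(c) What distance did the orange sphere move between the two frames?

2.1

The orange sphere moved from about (6.3, 5.8) to (4.6, 4.5), a distance of √(1.7² + 1.3²) ≈ 2.1.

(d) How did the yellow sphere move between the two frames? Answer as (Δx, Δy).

(-2.9, -1.1)

The yellow sphere started near (13.2, 7.8) and ended near (10.3, 6.7).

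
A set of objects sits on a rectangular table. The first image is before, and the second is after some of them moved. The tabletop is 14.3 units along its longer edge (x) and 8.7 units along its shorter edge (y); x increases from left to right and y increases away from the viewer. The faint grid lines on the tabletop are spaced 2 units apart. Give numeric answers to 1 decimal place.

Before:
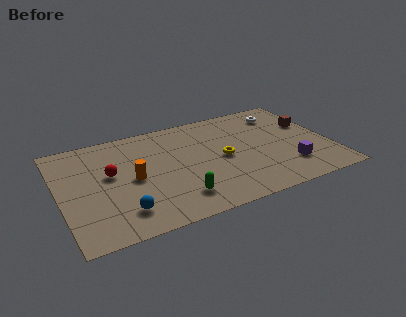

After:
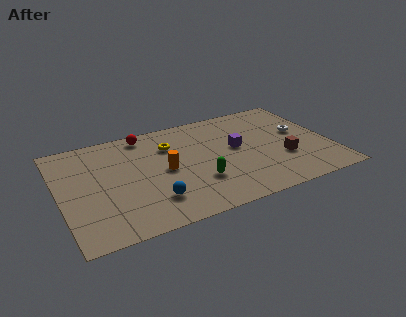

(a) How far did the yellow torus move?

3.3

The yellow torus was near (8.6, 4.2) before and (6.0, 6.3) after, so it travelled √(2.6² + 2.1²) ≈ 3.3 units.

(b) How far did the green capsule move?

1.5

The green capsule moved from about (5.9, 1.8) to (7.1, 2.7), a distance of √(1.2² + 0.9²) ≈ 1.5.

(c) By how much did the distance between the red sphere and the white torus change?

-1.2

They were about 9.7 units apart before and 8.5 after — 1.2 units closer together.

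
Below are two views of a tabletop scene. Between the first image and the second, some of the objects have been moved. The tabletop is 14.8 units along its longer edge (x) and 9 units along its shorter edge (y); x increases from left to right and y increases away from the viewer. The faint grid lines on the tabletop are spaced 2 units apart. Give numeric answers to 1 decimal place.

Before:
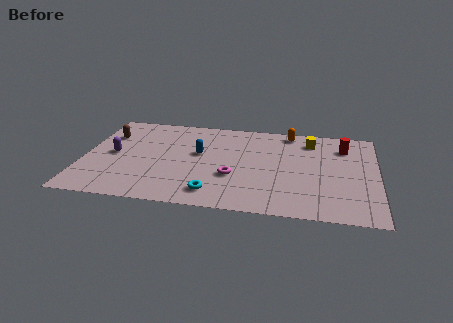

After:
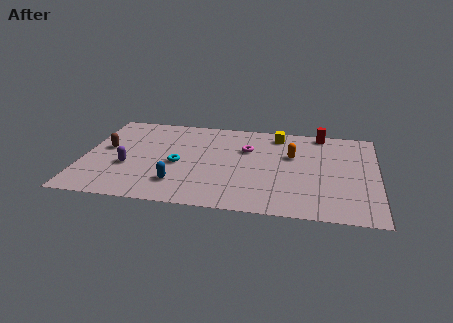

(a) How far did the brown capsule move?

1.4

The brown capsule was near (1.1, 6.4) before and (1.1, 5.0) after, so it travelled √(0.0² + 1.4²) ≈ 1.4 units.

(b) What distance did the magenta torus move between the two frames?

2.9

The magenta torus was near (7.6, 3.2) before and (8.2, 6.0) after, so it travelled √(0.6² + 2.8²) ≈ 2.9 units.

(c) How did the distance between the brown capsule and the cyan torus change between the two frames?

-3.6

They were about 7.4 units apart before and 3.8 after — 3.6 units closer together.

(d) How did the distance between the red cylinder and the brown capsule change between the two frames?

-0.7

They were about 12.0 units apart before and 11.3 after — 0.7 units closer together.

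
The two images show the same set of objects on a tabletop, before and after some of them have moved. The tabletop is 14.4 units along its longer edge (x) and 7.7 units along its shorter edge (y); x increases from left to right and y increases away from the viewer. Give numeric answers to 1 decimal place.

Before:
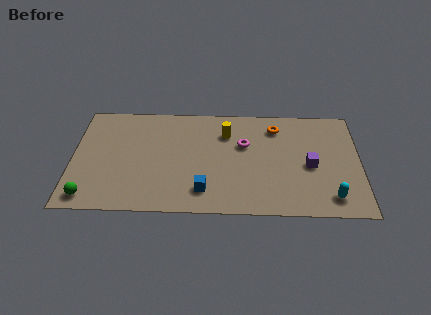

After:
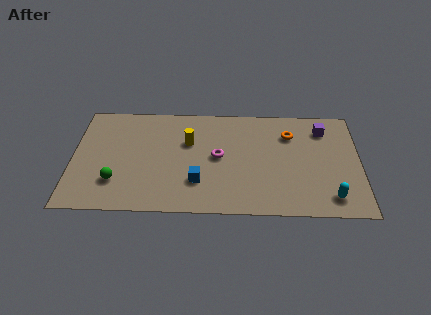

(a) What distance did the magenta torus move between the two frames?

1.6

The magenta torus moved from about (8.6, 4.9) to (7.3, 4.0), a distance of √(1.3² + 0.9²) ≈ 1.6.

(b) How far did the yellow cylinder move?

2.0

The yellow cylinder moved from about (7.7, 5.7) to (5.8, 5.0), a distance of √(1.9² + 0.7²) ≈ 2.0.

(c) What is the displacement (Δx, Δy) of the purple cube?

(0.7, 2.6)

From the two frames, the purple cube sits at roughly (11.9, 3.5) before and (12.6, 6.1) after.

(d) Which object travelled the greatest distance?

the purple cube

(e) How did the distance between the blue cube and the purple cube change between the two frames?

+1.8

The distance was about 5.6 in the first image and 7.4 in the second, so they moved 1.8 units further apart.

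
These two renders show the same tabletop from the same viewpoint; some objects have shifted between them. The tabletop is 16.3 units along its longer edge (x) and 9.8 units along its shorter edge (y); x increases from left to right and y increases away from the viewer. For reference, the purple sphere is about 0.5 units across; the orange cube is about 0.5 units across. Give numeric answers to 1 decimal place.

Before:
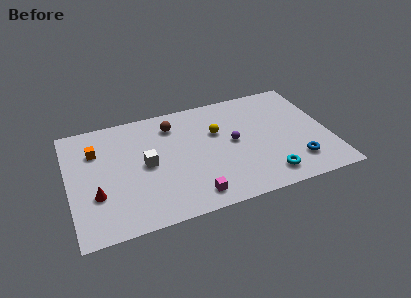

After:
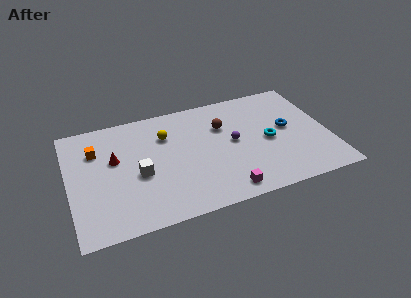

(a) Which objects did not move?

the purple sphere and the orange cube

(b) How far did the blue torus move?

3.1

The blue torus moved from about (14.0, 2.2) to (13.8, 5.3), a distance of √(0.2² + 3.1²) ≈ 3.1.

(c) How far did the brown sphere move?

3.3

The brown sphere was near (6.7, 7.8) before and (9.8, 6.7) after, so it travelled √(3.1² + 1.1²) ≈ 3.3 units.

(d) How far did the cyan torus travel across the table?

3.0

The cyan torus was near (12.1, 1.6) before and (12.5, 4.6) after, so it travelled √(0.4² + 3.0²) ≈ 3.0 units.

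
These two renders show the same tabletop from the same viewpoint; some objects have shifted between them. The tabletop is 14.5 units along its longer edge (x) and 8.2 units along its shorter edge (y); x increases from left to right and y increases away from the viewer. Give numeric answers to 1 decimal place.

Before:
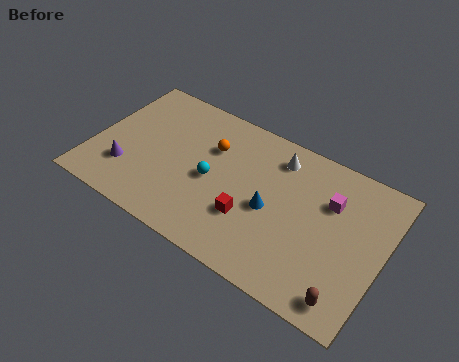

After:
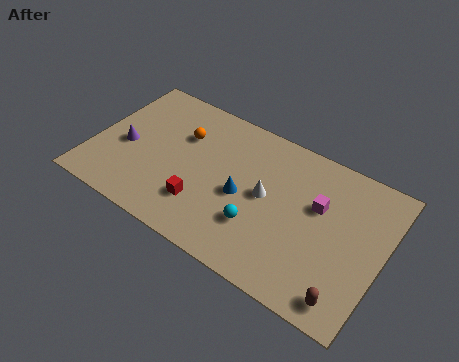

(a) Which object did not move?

the brown capsule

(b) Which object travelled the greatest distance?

the cyan sphere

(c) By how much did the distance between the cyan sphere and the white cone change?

-2.3

They were about 4.1 units apart before and 1.8 after — 2.3 units closer together.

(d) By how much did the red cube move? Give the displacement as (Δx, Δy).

(-2.3, -0.5)

From the two frames, the red cube sits at roughly (8.1, 2.7) before and (5.8, 2.2) after.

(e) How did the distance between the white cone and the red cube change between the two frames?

-0.5

The distance was about 4.1 in the first image and 3.6 in the second, so they moved 0.5 units closer together.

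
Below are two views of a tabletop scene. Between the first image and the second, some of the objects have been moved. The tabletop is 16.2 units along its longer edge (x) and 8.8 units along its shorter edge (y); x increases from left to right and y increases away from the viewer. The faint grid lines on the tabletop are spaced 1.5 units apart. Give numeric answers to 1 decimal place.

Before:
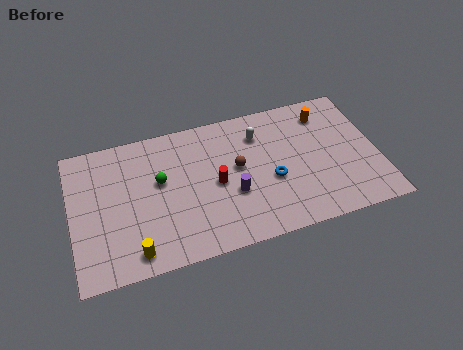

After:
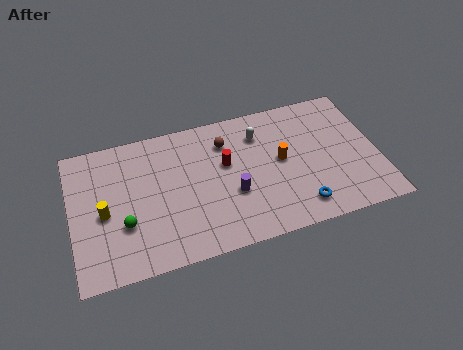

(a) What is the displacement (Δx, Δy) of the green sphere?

(-2.0, -2.2)

The green sphere started near (4.7, 5.2) and ended near (2.7, 3.0).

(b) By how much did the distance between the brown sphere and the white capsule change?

-0.4

They were about 2.2 units apart before and 1.8 after — 0.4 units closer together.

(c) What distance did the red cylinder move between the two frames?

1.3

The red cylinder was near (7.6, 4.2) before and (8.2, 5.3) after, so it travelled √(0.6² + 1.1²) ≈ 1.3 units.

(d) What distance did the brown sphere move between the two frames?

1.9

From (8.8, 4.9) to (8.3, 6.7), the brown sphere covered √(0.5² + 1.8²) ≈ 1.9 units.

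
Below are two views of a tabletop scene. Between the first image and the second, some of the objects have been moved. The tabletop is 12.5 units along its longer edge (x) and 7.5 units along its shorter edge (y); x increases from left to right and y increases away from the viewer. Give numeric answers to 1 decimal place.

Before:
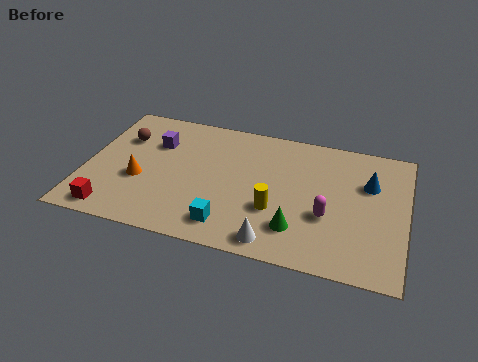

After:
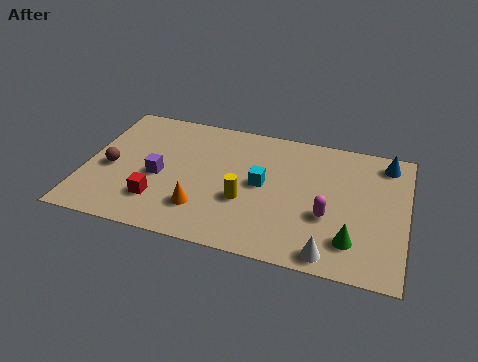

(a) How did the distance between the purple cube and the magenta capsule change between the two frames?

-0.7

Before: roughly 7.3 units apart; after: 6.6. That's 0.7 units closer together.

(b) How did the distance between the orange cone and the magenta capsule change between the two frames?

-2.4

They were about 7.3 units apart before and 4.9 after — 2.4 units closer together.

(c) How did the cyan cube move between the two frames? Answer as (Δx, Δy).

(1.1, 2.6)

The cyan cube started near (5.8, 1.3) and ended near (6.9, 3.9).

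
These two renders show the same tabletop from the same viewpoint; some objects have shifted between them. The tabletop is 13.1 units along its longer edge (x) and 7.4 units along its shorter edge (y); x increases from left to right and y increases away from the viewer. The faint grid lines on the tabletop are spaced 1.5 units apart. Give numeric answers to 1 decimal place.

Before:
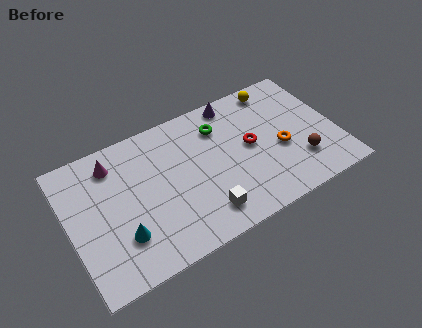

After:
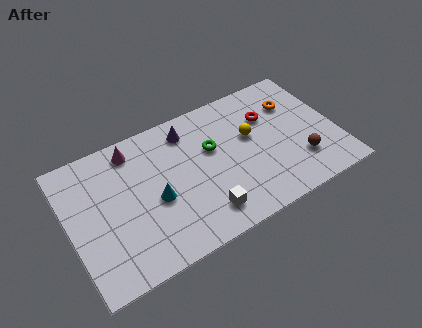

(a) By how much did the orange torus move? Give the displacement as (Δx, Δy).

(1.0, 2.2)

From the two frames, the orange torus sits at roughly (10.3, 3.1) before and (11.3, 5.3) after.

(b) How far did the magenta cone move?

1.0

From (2.4, 6.0) to (3.4, 6.3), the magenta cone covered √(1.0² + 0.3²) ≈ 1.0 units.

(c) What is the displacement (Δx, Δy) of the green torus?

(-0.5, -1.0)

The green torus was at about (7.6, 5.6) and moved to about (7.1, 4.6).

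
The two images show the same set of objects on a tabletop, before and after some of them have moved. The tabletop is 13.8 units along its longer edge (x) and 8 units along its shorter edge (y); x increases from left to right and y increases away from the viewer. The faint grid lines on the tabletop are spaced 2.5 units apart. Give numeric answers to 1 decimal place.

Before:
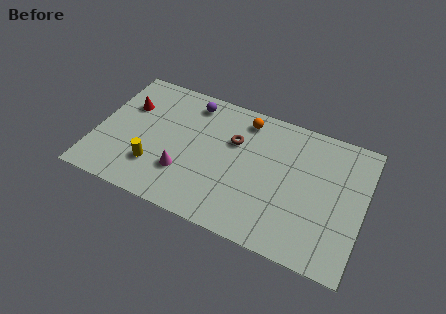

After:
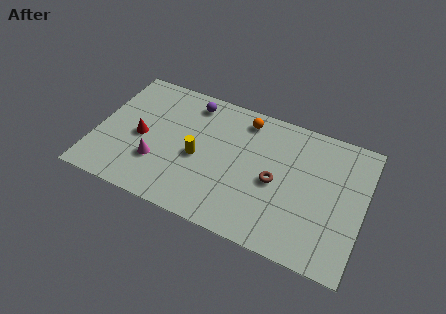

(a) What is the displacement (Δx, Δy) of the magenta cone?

(-1.4, 0.1)

The magenta cone was at about (4.7, 2.4) and moved to about (3.3, 2.5).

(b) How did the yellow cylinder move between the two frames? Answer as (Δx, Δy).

(2.1, 1.4)

The yellow cylinder was at about (3.2, 2.2) and moved to about (5.3, 3.6).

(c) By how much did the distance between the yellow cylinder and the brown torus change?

-0.9

They were about 4.9 units apart before and 4.0 after — 0.9 units closer together.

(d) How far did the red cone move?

1.9

The red cone was near (1.4, 5.4) before and (2.3, 3.7) after, so it travelled √(0.9² + 1.7²) ≈ 1.9 units.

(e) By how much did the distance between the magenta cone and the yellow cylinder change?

+0.8

They were about 1.5 units apart before and 2.3 after — 0.8 units further apart.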